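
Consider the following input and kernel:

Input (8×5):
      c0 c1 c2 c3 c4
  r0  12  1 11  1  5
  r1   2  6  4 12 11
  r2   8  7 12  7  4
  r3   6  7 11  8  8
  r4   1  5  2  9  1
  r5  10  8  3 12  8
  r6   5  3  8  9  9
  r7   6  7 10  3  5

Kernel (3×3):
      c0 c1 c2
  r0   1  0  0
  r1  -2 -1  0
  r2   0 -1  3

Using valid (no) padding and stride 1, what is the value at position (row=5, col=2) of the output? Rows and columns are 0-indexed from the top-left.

The receptive field on the input at this output position is [3 12 8 / 8 9 9 / 10 3 5]. Elementwise product with the kernel and sum: 3·1 + 8·-2 + 9·-1 + 3·-1 + 5·3.

-10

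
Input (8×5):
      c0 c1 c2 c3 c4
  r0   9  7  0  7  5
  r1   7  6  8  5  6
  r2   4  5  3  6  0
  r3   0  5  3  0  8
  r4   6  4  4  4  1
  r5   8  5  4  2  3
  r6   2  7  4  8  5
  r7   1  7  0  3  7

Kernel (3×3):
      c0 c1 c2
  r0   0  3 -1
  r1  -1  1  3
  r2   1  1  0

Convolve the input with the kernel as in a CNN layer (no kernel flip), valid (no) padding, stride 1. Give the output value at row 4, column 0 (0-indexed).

The receptive field on the input at this output position is [6 4 4 / 8 5 4 / 2 7 4]. Elementwise product with the kernel and sum: 4·3 + 4·-1 + 8·-1 + 5·1 + 4·3 + 2·1 + 7·1.

26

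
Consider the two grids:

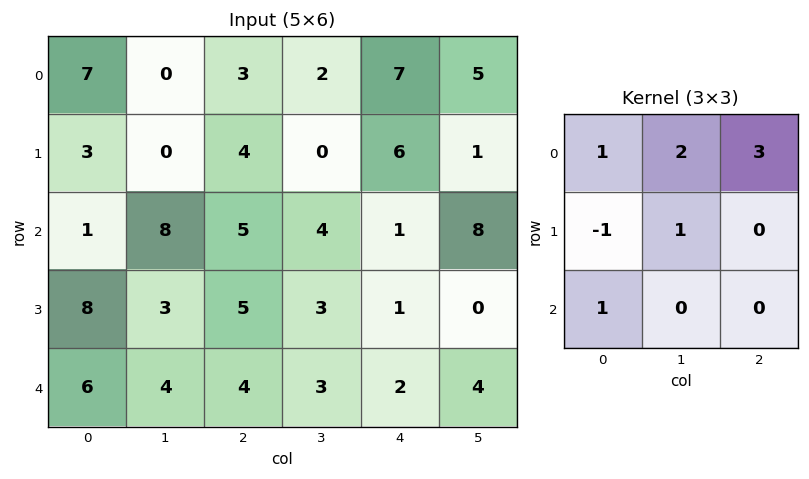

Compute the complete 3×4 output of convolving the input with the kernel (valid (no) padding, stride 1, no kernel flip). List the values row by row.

Output[0,0]: The receptive field on the input at this output position is [7 0 3 / 3 0 4 / 1 8 5]. Elementwise product with the kernel and sum: 7·1 + 0·2 + 3·3 + 3·-1 + 0·1 + 1·1.
Output[0,1]: The receptive field on the input at this output position is [0 3 2 / 0 4 0 / 8 5 4]. Elementwise product with the kernel and sum: 0·1 + 3·2 + 2·3 + 0·-1 + 4·1 + 8·1.

14 24 29 41
30 8 26 15
33 36 18 31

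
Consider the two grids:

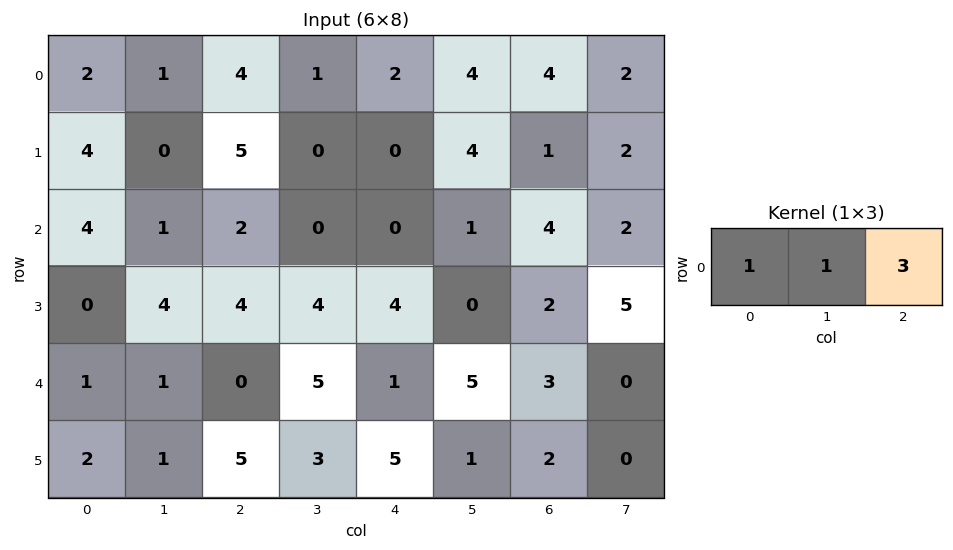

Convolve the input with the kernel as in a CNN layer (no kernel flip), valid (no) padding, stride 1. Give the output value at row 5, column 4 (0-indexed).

12

The receptive field on the input at this output position is [5 1 2]. Elementwise product with the kernel and sum: 5·1 + 1·1 + 2·3.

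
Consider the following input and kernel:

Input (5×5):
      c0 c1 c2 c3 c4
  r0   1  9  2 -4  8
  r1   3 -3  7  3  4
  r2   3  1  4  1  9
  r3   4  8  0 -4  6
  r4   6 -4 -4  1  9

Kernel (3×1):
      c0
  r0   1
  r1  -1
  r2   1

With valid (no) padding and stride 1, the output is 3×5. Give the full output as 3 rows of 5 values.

Output[0,0]: The receptive field on the input at this output position is [1 / 3 / 3]. Elementwise product with the kernel and sum: 1·1 + 3·-1 + 3·1.
Output[0,1]: The receptive field on the input at this output position is [9 / -3 / 1]. Elementwise product with the kernel and sum: 9·1 + -3·-1 + 1·1.

1 13 -1 -6 13
4 4 3 -2 1
5 -11 0 6 12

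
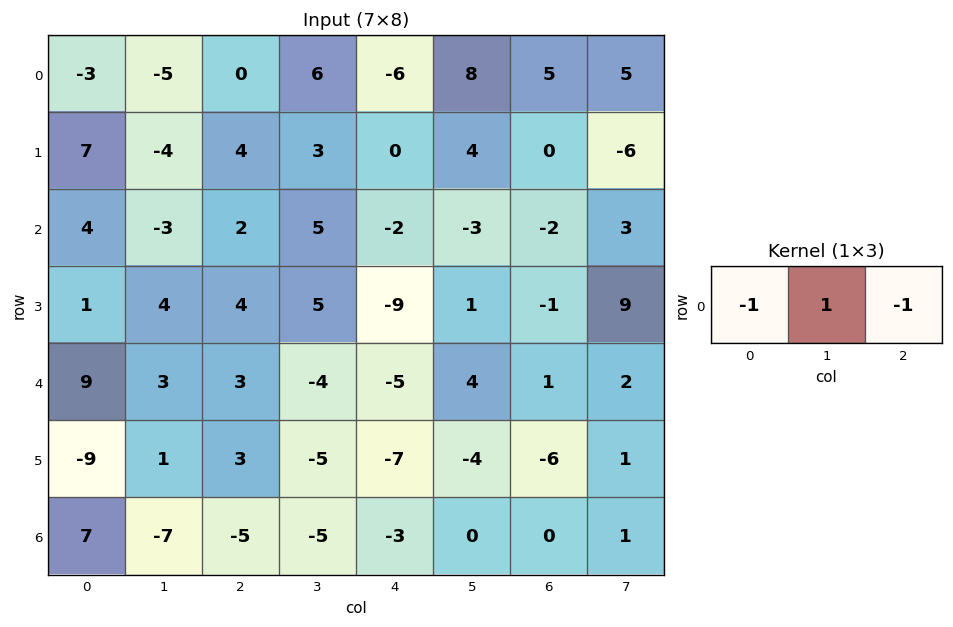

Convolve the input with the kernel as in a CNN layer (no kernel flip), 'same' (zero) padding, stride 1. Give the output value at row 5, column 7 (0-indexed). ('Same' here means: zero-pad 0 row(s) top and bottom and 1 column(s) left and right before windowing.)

7

The receptive field on the zero-padded input at this output position is [-6 1 0]. Elementwise product with the kernel and sum: -6·-1 + 1·1 + 0·-1.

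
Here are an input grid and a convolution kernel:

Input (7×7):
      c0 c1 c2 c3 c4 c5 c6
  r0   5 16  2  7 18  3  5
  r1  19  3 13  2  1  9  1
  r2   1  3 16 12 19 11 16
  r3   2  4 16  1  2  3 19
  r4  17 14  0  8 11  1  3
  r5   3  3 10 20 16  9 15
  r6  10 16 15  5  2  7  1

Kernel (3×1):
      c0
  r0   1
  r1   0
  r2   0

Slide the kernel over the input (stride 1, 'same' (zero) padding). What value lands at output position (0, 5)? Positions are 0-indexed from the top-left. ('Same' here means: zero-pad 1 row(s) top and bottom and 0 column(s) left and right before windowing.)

The receptive field on the zero-padded input at this output position is [0 / 3 / 9]. Elementwise product with the kernel and sum: 0·1.

0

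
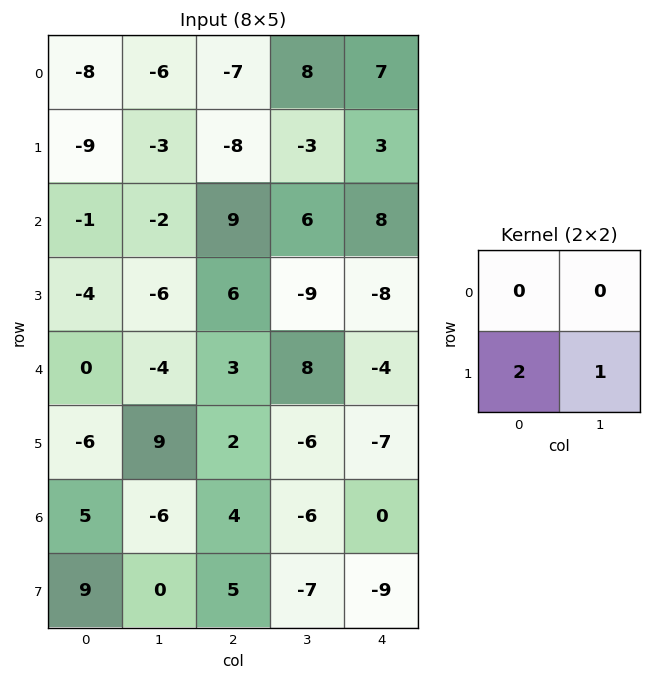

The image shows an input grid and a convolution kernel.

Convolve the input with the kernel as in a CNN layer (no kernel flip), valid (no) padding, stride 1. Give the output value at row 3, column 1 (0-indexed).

-5

The receptive field on the input at this output position is [-6 6 / -4 3]. Elementwise product with the kernel and sum: -4·2 + 3·1.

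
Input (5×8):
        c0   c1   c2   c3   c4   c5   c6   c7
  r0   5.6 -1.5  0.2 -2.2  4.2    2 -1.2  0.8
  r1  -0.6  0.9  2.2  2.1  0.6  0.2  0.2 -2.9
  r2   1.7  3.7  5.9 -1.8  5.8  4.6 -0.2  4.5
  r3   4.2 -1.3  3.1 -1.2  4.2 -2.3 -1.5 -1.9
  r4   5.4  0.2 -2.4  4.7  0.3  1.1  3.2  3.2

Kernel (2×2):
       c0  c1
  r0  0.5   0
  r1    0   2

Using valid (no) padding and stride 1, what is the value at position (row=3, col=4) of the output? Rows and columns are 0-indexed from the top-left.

The receptive field on the input at this output position is [4.2 -2.3 / 0.3 1.1]. Elementwise product with the kernel and sum: 4.2·0.5 + 1.1·2.

4.3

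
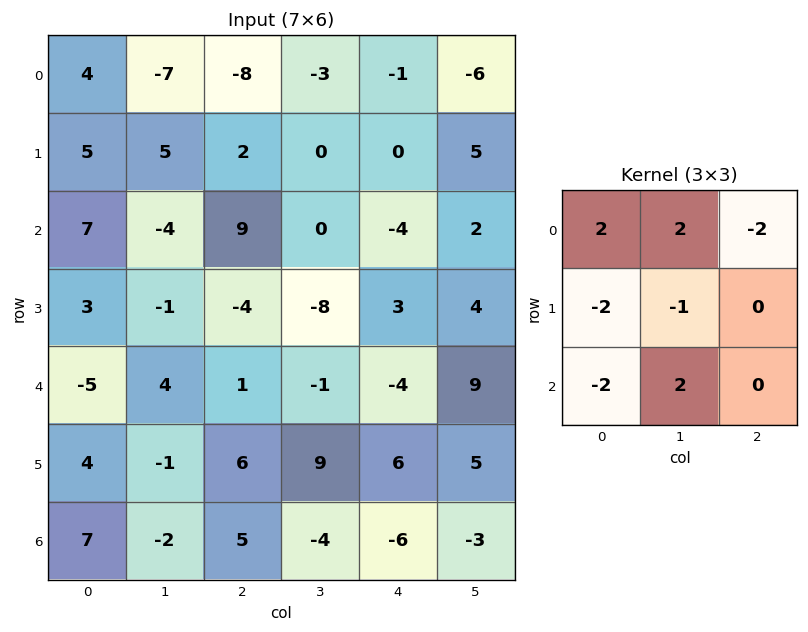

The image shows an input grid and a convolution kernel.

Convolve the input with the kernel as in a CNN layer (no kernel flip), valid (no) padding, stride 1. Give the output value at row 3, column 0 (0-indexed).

The receptive field on the input at this output position is [3 -1 -4 / -5 4 1 / 4 -1 6]. Elementwise product with the kernel and sum: 3·2 + -1·2 + -4·-2 + -5·-2 + 4·-1 + 4·-2 + -1·2.

8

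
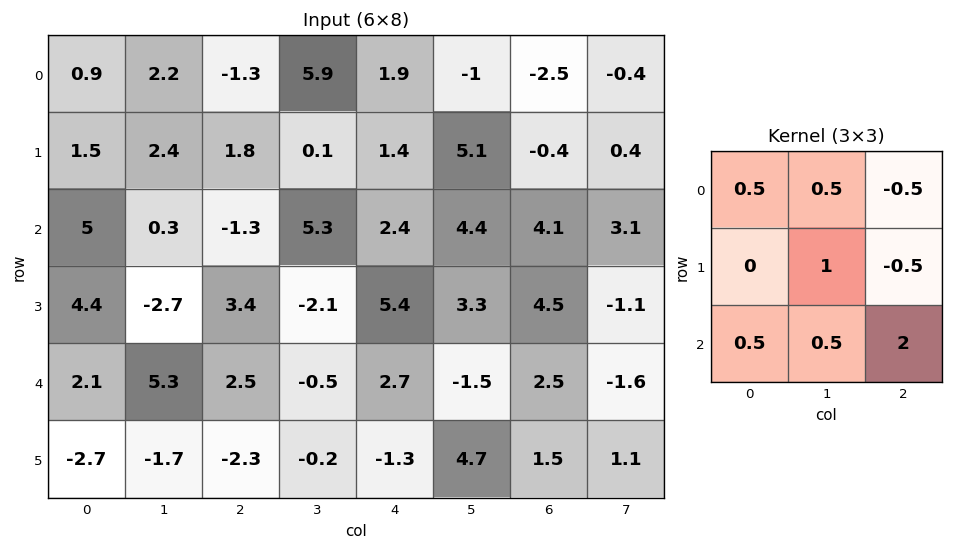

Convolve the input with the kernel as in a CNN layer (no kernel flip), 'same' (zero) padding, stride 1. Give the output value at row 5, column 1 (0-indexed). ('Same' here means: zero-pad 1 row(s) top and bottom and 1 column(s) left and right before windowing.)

1.9

The receptive field on the zero-padded input at this output position is [2.1 5.3 2.5 / -2.7 -1.7 -2.3 / 0 0 0]. Elementwise product with the kernel and sum: 2.1·0.5 + 5.3·0.5 + 2.5·-0.5 + -1.7·1 + -2.3·-0.5 + 0·0.5 + 0·0.5 + 0·2.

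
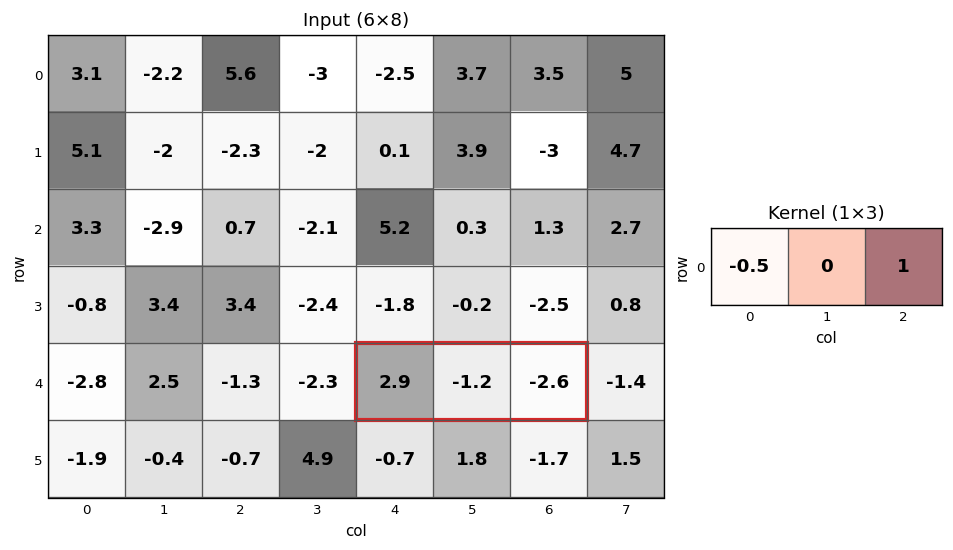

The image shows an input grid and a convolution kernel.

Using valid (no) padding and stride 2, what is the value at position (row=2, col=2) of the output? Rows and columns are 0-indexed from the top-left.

-4.05

The receptive field on the input at this output position is [2.9 -1.2 -2.6]. Elementwise product with the kernel and sum: 2.9·-0.5 + -2.6·1.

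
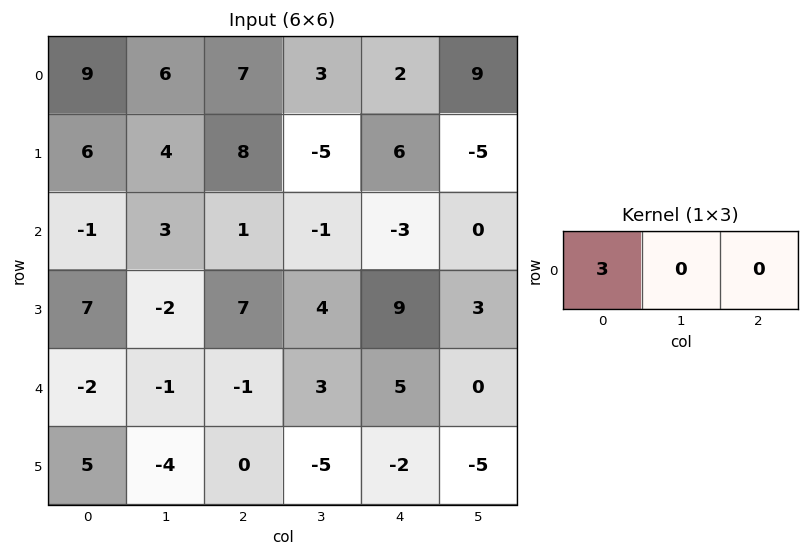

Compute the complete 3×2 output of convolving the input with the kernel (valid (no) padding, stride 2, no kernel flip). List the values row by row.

Output[0,0]: The receptive field on the input at this output position is [9 6 7]. Elementwise product with the kernel and sum: 9·3.

27 21
-3 3
-6 -3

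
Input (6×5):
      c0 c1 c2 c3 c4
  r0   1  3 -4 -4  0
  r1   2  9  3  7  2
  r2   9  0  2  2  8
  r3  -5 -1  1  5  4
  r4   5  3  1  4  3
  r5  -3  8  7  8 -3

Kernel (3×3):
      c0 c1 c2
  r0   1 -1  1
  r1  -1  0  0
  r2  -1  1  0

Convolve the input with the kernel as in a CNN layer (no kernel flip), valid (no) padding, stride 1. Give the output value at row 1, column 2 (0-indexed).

The receptive field on the input at this output position is [3 7 2 / 2 2 8 / 1 5 4]. Elementwise product with the kernel and sum: 3·1 + 7·-1 + 2·1 + 2·-1 + 1·-1 + 5·1.

0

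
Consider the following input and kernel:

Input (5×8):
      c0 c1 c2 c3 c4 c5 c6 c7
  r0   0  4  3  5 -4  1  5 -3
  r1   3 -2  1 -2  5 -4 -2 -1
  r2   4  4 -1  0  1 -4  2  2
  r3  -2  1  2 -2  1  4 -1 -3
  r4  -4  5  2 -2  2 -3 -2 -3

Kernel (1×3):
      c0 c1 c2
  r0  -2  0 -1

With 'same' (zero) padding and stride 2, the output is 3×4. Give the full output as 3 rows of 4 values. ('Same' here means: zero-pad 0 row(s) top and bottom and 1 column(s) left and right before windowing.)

-4 -13 -11 1
-4 -8 4 6
-5 -8 7 9

Output[0,0]: The receptive field on the zero-padded input at this output position is [0 0 4]. Elementwise product with the kernel and sum: 0·-2 + 4·-1.
Output[0,1]: The receptive field on the zero-padded input at this output position is [4 3 5]. Elementwise product with the kernel and sum: 4·-2 + 5·-1.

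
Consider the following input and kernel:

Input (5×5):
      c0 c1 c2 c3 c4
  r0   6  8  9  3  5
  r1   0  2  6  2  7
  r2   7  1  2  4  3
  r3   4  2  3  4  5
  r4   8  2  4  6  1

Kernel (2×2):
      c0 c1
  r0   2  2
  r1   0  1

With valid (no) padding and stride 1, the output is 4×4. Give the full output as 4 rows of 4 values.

Output[0,0]: The receptive field on the input at this output position is [6 8 / 0 2]. Elementwise product with the kernel and sum: 6·2 + 8·2 + 2·1.

30 40 26 23
5 18 20 21
18 9 16 19
14 14 20 19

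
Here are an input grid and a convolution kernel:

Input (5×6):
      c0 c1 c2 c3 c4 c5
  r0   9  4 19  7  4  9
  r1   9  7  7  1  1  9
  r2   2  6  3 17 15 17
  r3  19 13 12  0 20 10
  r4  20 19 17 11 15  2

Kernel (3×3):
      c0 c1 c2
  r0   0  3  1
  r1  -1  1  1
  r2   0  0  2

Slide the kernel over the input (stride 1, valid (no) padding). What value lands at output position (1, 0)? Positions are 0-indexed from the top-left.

The receptive field on the input at this output position is [9 7 7 / 2 6 3 / 19 13 12]. Elementwise product with the kernel and sum: 7·3 + 7·1 + 2·-1 + 6·1 + 3·1 + 12·2.

59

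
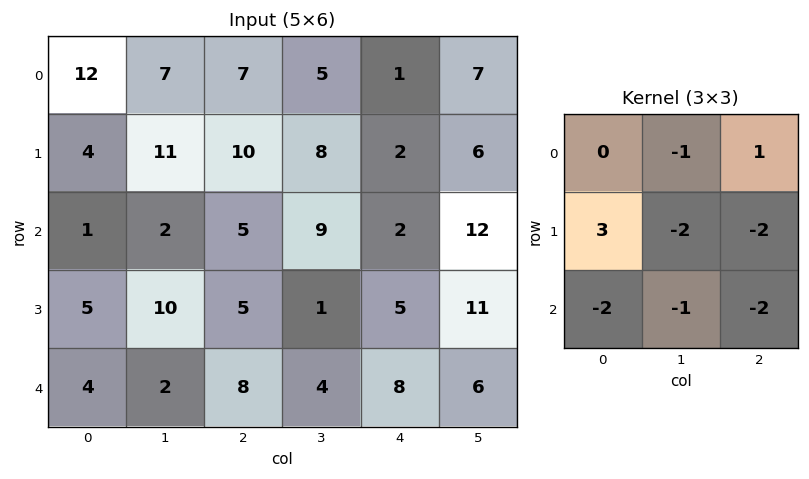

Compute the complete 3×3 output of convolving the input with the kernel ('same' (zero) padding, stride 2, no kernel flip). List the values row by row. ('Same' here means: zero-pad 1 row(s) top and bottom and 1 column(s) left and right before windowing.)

Output[0,0]: The receptive field on the zero-padded input at this output position is [0 0 0 / 0 12 7 / 0 4 11]. Elementwise product with the kernel and sum: 0·-1 + 0·1 + 0·3 + 12·-2 + 7·-2 + 0·-2 + 4·-1 + 11·-2.
Output[0,1]: The receptive field on the zero-padded input at this output position is [0 0 0 / 7 7 5 / 11 10 8]. Elementwise product with the kernel and sum: 0·-1 + 0·1 + 7·3 + 7·-2 + 5·-2 + 11·-2 + 10·-1 + 8·-2.

-64 -51 -31
-24 -51 -26
-7 -22 -10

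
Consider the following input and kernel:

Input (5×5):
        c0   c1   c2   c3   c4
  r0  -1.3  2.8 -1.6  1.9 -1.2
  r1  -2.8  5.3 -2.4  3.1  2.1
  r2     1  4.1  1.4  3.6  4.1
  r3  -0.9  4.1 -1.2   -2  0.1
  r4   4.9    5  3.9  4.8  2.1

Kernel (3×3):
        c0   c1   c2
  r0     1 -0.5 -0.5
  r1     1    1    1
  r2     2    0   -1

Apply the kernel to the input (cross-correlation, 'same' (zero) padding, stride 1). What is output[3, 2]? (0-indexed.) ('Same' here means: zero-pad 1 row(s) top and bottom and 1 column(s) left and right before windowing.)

The receptive field on the zero-padded input at this output position is [4.1 1.4 3.6 / 4.1 -1.2 -2 / 5 3.9 4.8]. Elementwise product with the kernel and sum: 4.1·1 + 1.4·-0.5 + 3.6·-0.5 + 4.1·1 + -1.2·1 + -2·1 + 5·2 + 4.8·-1.

7.7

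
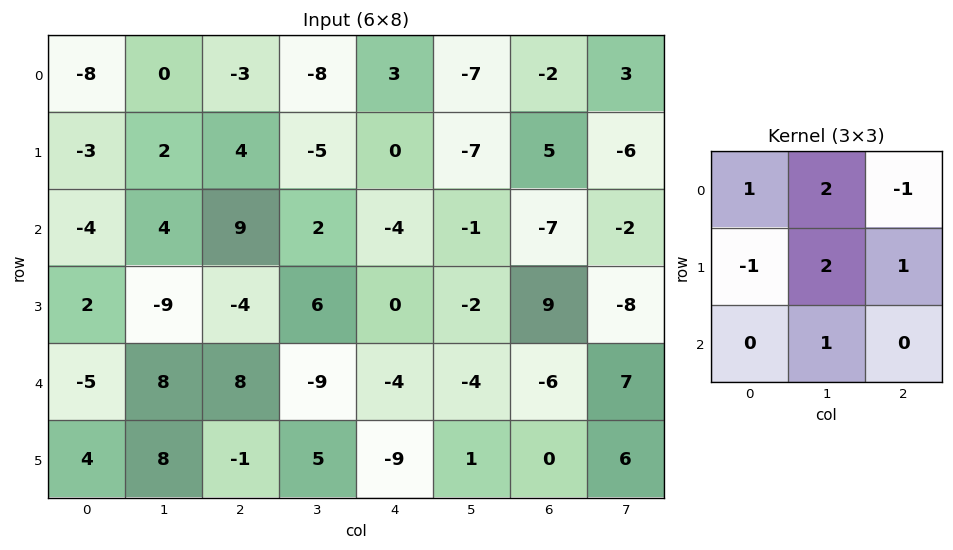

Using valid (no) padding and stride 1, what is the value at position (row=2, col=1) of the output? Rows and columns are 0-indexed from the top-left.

35

The receptive field on the input at this output position is [4 9 2 / -9 -4 6 / 8 8 -9]. Elementwise product with the kernel and sum: 4·1 + 9·2 + 2·-1 + -9·-1 + -4·2 + 6·1 + 8·1.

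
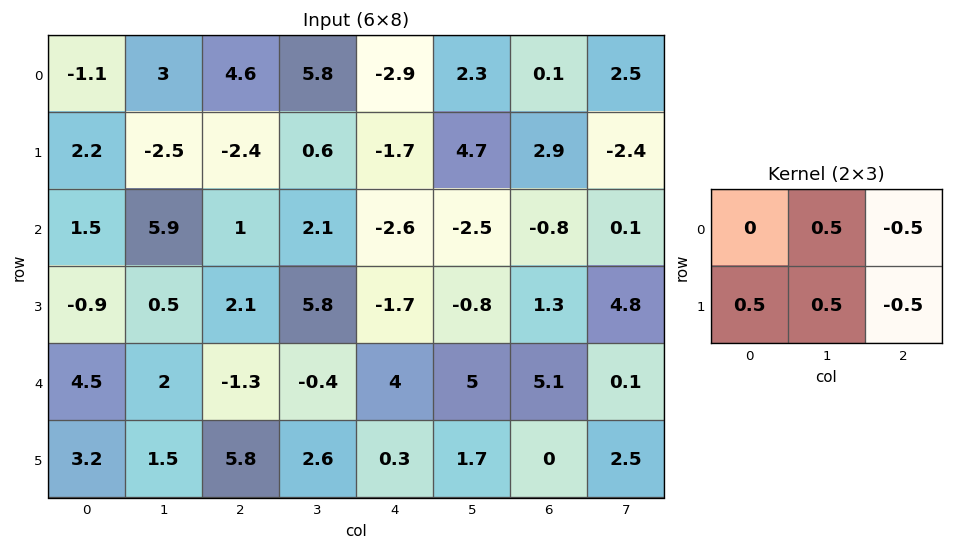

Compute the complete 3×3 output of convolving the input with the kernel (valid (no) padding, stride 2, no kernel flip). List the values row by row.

0.25 4.3 1.15
1.2 7.15 -2.75
1.1 1.85 0.95

Output[0,0]: The receptive field on the input at this output position is [-1.1 3 4.6 / 2.2 -2.5 -2.4]. Elementwise product with the kernel and sum: 3·0.5 + 4.6·-0.5 + 2.2·0.5 + -2.5·0.5 + -2.4·-0.5.
Output[0,1]: The receptive field on the input at this output position is [4.6 5.8 -2.9 / -2.4 0.6 -1.7]. Elementwise product with the kernel and sum: 5.8·0.5 + -2.9·-0.5 + -2.4·0.5 + 0.6·0.5 + -1.7·-0.5.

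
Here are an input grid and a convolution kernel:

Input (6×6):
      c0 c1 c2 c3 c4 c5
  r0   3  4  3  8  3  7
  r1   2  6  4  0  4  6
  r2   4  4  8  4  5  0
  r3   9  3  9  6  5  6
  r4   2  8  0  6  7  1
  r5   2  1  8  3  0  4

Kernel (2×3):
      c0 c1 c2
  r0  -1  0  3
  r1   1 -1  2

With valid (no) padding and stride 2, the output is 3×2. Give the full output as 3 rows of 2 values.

Output[0,0]: The receptive field on the input at this output position is [3 4 3 / 2 6 4]. Elementwise product with the kernel and sum: 3·-1 + 3·3 + 2·1 + 6·-1 + 4·2.

10 18
44 20
15 26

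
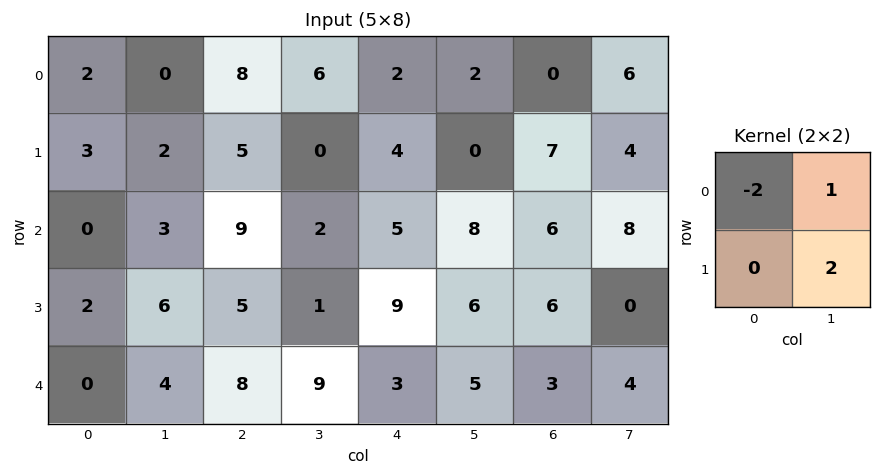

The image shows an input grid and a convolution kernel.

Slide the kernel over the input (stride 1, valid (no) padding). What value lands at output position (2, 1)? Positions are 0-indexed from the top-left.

The receptive field on the input at this output position is [3 9 / 6 5]. Elementwise product with the kernel and sum: 3·-2 + 9·1 + 5·2.

13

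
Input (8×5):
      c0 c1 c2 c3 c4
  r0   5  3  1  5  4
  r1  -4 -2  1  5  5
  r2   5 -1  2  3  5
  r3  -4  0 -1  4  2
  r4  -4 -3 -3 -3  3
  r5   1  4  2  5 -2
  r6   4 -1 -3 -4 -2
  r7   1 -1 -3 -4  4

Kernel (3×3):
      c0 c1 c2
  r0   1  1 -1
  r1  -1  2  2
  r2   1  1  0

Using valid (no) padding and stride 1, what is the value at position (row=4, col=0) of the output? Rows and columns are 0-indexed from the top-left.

The receptive field on the input at this output position is [-4 -3 -3 / 1 4 2 / 4 -1 -3]. Elementwise product with the kernel and sum: -4·1 + -3·1 + -3·-1 + 1·-1 + 4·2 + 2·2 + 4·1 + -1·1.

10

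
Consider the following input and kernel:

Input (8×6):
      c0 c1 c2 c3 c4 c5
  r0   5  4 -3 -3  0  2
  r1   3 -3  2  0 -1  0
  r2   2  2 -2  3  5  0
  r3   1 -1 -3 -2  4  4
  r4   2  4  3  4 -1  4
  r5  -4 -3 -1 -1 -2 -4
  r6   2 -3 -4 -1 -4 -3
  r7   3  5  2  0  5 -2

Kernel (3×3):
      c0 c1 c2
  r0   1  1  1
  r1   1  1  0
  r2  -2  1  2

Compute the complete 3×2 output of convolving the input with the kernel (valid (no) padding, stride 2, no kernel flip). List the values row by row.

Output[0,0]: The receptive field on the input at this output position is [5 4 -3 / 3 -3 2 / 2 2 -2]. Elementwise product with the kernel and sum: 5·1 + 4·1 + -3·1 + 3·1 + -3·1 + 2·-2 + 2·1 + -2·2.

0 13
8 -3
-13 3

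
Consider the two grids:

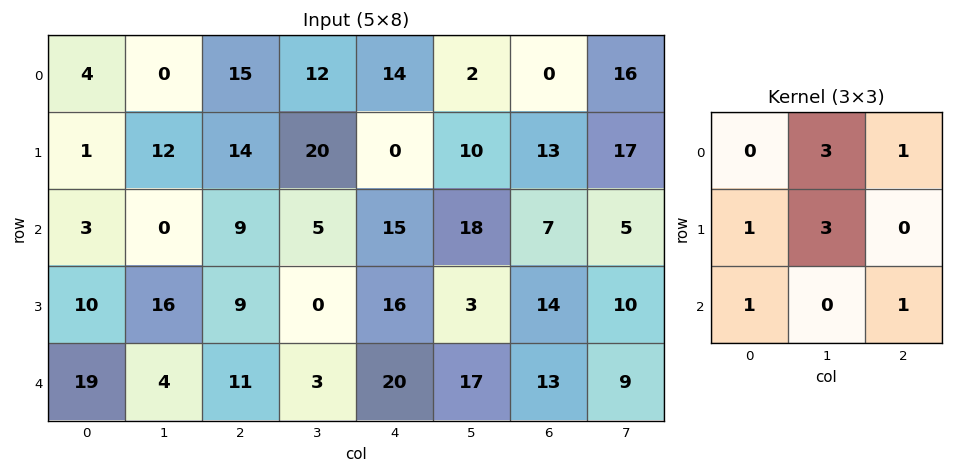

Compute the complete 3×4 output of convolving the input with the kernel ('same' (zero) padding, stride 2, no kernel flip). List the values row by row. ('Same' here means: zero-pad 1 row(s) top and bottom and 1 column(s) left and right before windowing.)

24 77 84 29
40 105 63 108
103 64 114 108

Output[0,0]: The receptive field on the zero-padded input at this output position is [0 0 0 / 0 4 0 / 0 1 12]. Elementwise product with the kernel and sum: 0·3 + 0·1 + 0·1 + 4·3 + 0·1 + 12·1.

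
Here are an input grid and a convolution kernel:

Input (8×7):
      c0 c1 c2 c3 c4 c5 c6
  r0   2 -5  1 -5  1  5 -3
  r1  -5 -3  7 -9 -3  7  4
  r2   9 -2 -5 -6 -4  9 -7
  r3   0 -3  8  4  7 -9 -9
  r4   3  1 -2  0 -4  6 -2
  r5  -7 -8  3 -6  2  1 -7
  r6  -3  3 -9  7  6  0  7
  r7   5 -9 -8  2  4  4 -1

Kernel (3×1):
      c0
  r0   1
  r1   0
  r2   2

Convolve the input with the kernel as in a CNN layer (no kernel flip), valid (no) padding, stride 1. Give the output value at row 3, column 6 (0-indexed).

The receptive field on the input at this output position is [-9 / -2 / -7]. Elementwise product with the kernel and sum: -9·1 + -7·2.

-23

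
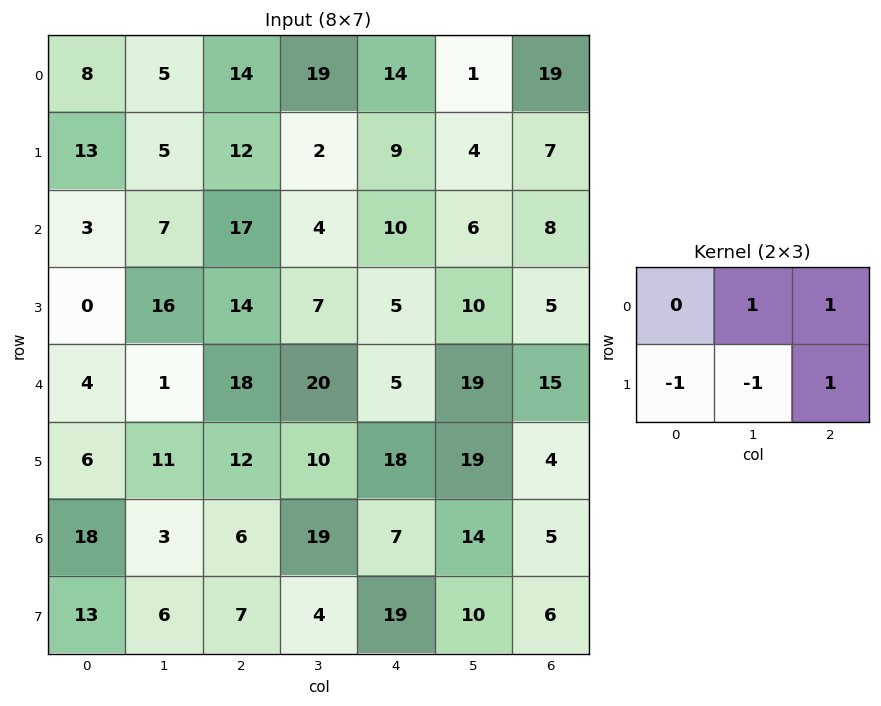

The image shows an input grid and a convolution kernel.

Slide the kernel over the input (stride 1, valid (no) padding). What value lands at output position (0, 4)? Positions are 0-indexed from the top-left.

The receptive field on the input at this output position is [14 1 19 / 9 4 7]. Elementwise product with the kernel and sum: 1·1 + 19·1 + 9·-1 + 4·-1 + 7·1.

14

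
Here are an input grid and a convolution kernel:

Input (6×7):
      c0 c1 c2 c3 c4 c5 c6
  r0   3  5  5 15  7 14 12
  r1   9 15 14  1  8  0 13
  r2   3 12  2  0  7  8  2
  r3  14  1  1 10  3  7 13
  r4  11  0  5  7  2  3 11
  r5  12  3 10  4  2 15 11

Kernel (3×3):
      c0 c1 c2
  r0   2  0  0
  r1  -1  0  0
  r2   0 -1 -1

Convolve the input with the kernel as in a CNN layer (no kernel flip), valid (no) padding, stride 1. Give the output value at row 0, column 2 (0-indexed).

-11

The receptive field on the input at this output position is [5 15 7 / 14 1 8 / 2 0 7]. Elementwise product with the kernel and sum: 5·2 + 14·-1 + 0·-1 + 7·-1.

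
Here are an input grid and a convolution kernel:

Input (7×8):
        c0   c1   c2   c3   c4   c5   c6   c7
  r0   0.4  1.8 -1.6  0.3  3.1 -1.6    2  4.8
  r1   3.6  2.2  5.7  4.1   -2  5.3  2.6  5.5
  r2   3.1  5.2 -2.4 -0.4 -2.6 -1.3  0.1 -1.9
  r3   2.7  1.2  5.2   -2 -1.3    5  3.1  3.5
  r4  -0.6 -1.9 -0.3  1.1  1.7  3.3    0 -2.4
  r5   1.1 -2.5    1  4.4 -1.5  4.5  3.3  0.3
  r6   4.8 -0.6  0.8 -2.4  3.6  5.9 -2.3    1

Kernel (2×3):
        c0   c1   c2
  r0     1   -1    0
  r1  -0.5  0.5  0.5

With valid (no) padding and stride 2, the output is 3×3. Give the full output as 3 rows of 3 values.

0.75 -3.7 9.65
-0.25 -6.25 3.4
-0 -0.45 3.05

Output[0,0]: The receptive field on the input at this output position is [0.4 1.8 -1.6 / 3.6 2.2 5.7]. Elementwise product with the kernel and sum: 0.4·1 + 1.8·-1 + 3.6·-0.5 + 2.2·0.5 + 5.7·0.5.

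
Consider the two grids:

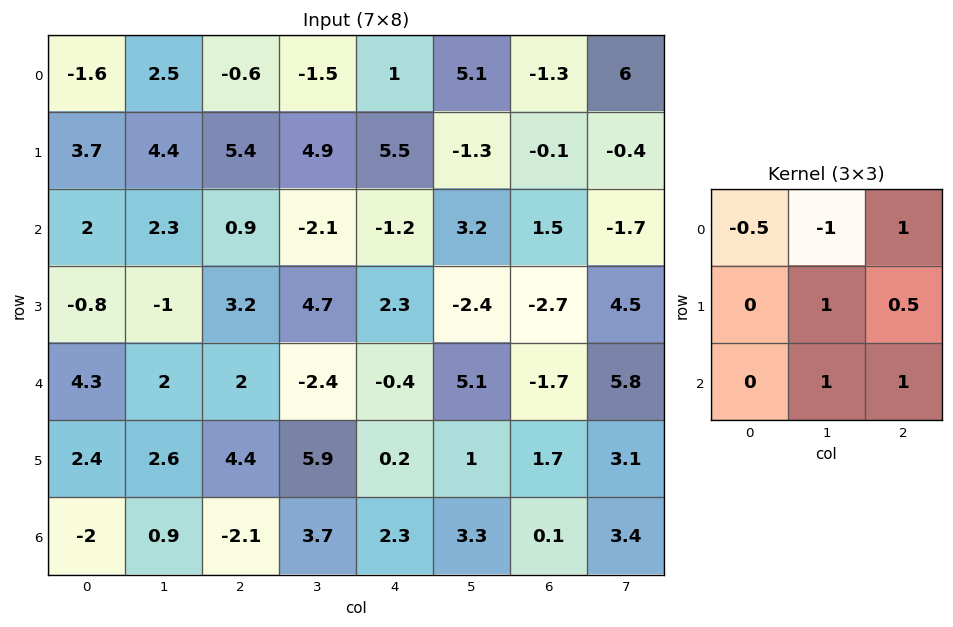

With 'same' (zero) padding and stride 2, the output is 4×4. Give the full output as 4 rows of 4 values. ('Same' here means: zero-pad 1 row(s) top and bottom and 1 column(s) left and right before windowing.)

7.75 8.95 7.75 1.2
2.05 5.05 -8.95 2.8
10.1 13.1 -3.7 14.4
-1.35 -0.05 1.8 2.7

Output[0,0]: The receptive field on the zero-padded input at this output position is [0 0 0 / 0 -1.6 2.5 / 0 3.7 4.4]. Elementwise product with the kernel and sum: 0·-0.5 + 0·-1 + 0·1 + -1.6·1 + 2.5·0.5 + 3.7·1 + 4.4·1.
Output[0,1]: The receptive field on the zero-padded input at this output position is [0 0 0 / 2.5 -0.6 -1.5 / 4.4 5.4 4.9]. Elementwise product with the kernel and sum: 0·-0.5 + 0·-1 + 0·1 + -0.6·1 + -1.5·0.5 + 5.4·1 + 4.9·1.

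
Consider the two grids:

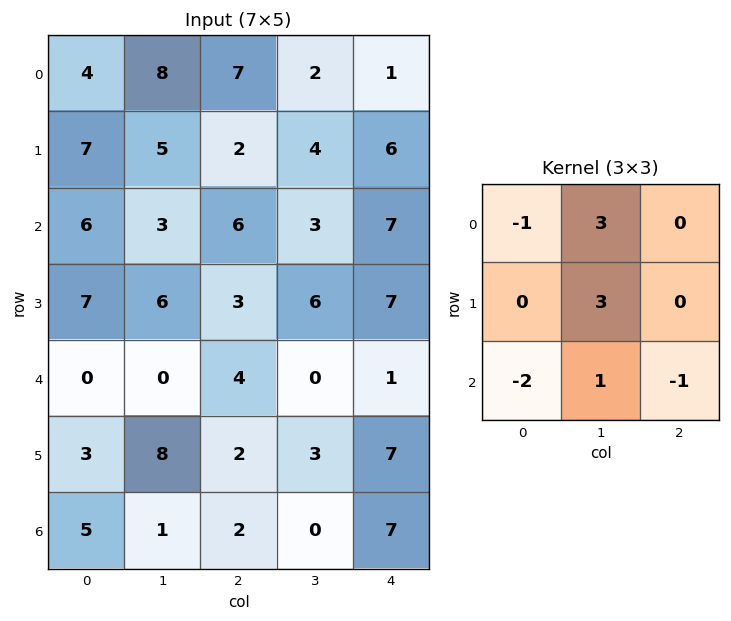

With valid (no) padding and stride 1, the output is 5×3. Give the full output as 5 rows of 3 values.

Output[0,0]: The receptive field on the input at this output position is [4 8 7 / 7 5 2 / 6 3 6]. Elementwise product with the kernel and sum: 4·-1 + 8·3 + 5·3 + 6·-2 + 3·1 + 6·-1.

20 16 -5
6 4 12
17 28 12
11 -2 7
13 18 -6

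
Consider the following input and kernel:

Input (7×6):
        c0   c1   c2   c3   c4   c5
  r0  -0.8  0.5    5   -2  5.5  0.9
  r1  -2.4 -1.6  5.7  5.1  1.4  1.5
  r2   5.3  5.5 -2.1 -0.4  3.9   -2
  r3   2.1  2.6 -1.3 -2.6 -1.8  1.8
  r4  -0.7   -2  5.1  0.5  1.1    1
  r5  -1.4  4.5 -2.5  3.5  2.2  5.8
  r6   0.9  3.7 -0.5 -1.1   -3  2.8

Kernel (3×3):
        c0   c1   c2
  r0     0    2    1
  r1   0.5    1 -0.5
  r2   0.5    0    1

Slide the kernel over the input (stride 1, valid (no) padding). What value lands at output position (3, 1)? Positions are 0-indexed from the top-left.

The receptive field on the input at this output position is [2.6 -1.3 -2.6 / -2 5.1 0.5 / 4.5 -2.5 3.5]. Elementwise product with the kernel and sum: -1.3·2 + -2.6·1 + -2·0.5 + 5.1·1 + 0.5·-0.5 + 4.5·0.5 + 3.5·1.

4.4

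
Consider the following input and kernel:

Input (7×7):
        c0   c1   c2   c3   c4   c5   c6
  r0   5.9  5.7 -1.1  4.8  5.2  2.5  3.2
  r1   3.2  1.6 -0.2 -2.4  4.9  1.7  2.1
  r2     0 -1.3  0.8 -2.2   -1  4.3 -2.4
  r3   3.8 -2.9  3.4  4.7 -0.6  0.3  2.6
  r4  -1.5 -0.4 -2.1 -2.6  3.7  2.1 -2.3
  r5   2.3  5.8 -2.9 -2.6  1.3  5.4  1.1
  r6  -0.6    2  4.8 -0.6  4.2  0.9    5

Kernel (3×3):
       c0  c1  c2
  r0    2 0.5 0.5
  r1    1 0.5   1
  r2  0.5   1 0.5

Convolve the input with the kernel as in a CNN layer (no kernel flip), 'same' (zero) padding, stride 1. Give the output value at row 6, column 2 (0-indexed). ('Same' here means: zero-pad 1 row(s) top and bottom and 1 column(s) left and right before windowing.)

The receptive field on the zero-padded input at this output position is [5.8 -2.9 -2.6 / 2 4.8 -0.6 / 0 0 0]. Elementwise product with the kernel and sum: 5.8·2 + -2.9·0.5 + -2.6·0.5 + 2·1 + 4.8·0.5 + -0.6·1 + 0·0.5 + 0·1 + 0·0.5.

12.65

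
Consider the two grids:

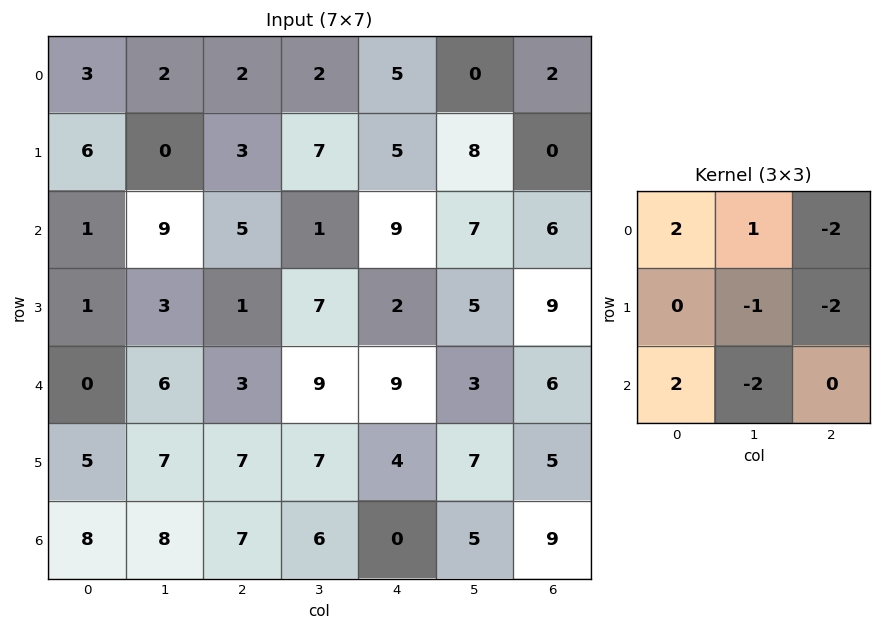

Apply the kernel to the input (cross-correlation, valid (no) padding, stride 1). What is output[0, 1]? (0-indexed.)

The receptive field on the input at this output position is [2 2 2 / 0 3 7 / 9 5 1]. Elementwise product with the kernel and sum: 2·2 + 2·1 + 2·-2 + 3·-1 + 7·-2 + 9·2 + 5·-2.

-7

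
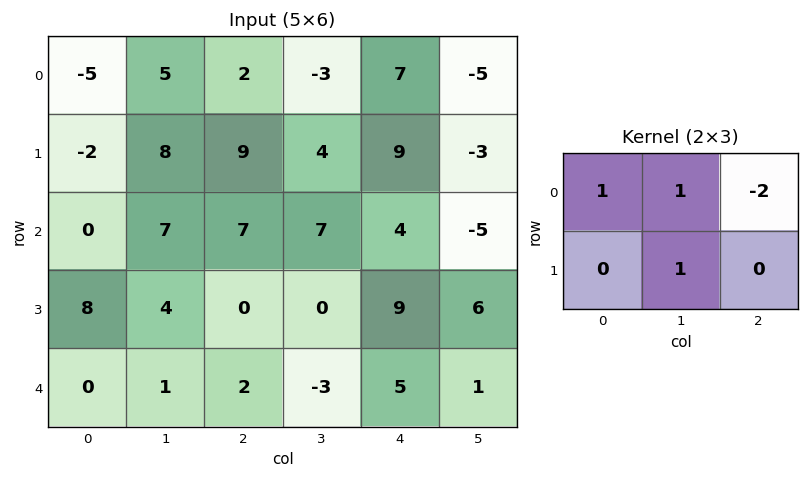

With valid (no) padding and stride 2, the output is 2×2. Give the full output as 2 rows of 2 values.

4 -11
-3 6

Output[0,0]: The receptive field on the input at this output position is [-5 5 2 / -2 8 9]. Elementwise product with the kernel and sum: -5·1 + 5·1 + 2·-2 + 8·1.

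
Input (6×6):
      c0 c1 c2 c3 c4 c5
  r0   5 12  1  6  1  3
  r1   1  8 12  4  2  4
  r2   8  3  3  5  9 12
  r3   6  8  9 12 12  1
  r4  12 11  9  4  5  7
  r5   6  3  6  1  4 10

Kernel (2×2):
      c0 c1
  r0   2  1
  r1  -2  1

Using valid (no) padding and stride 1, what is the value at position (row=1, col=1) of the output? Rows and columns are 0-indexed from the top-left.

25

The receptive field on the input at this output position is [8 12 / 3 3]. Elementwise product with the kernel and sum: 8·2 + 12·1 + 3·-2 + 3·1.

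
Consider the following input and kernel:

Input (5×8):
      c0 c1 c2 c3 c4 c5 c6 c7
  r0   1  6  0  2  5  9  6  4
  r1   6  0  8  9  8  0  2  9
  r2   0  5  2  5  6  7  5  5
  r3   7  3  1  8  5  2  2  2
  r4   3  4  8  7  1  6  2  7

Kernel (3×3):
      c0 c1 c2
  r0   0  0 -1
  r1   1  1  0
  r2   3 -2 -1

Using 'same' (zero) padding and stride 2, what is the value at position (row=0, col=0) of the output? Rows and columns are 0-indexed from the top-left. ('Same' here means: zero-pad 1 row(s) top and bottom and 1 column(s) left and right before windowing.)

-11

The receptive field on the zero-padded input at this output position is [0 0 0 / 0 1 6 / 0 6 0]. Elementwise product with the kernel and sum: 0·-1 + 0·1 + 1·1 + 0·3 + 6·-2 + 0·-1.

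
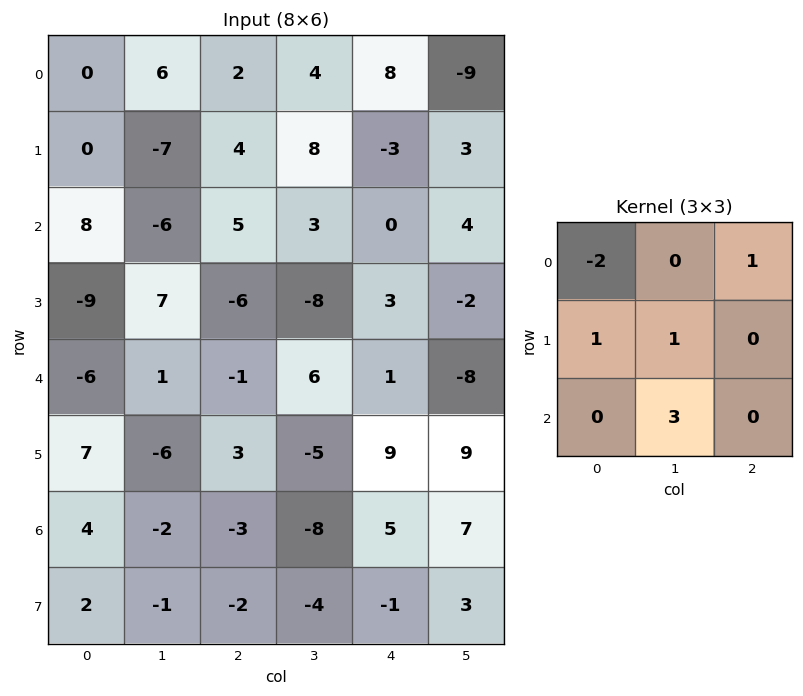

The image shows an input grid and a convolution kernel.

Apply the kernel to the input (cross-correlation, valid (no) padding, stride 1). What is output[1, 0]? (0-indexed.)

The receptive field on the input at this output position is [0 -7 4 / 8 -6 5 / -9 7 -6]. Elementwise product with the kernel and sum: 0·-2 + 4·1 + 8·1 + -6·1 + 7·3.

27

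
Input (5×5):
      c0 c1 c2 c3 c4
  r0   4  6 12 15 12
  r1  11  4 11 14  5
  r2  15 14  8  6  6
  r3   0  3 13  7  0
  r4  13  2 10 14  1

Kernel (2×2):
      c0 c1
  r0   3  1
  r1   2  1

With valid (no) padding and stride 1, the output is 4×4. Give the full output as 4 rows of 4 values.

Output[0,0]: The receptive field on the input at this output position is [4 6 / 11 4]. Elementwise product with the kernel and sum: 4·3 + 6·1 + 11·2 + 4·1.
Output[0,1]: The receptive field on the input at this output position is [6 12 / 4 11]. Elementwise product with the kernel and sum: 6·3 + 12·1 + 4·2 + 11·1.

44 49 87 90
81 59 69 65
62 69 63 38
31 36 80 50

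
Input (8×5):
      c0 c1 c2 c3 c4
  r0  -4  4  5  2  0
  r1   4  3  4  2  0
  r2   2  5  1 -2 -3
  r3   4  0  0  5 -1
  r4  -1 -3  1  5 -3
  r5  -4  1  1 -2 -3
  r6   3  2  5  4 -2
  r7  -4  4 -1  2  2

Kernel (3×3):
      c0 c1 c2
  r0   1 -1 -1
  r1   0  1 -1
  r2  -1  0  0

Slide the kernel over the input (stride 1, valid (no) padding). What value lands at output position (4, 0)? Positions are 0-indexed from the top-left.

The receptive field on the input at this output position is [-1 -3 1 / -4 1 1 / 3 2 5]. Elementwise product with the kernel and sum: -1·1 + -3·-1 + 1·-1 + 1·1 + 1·-1 + 3·-1.

-2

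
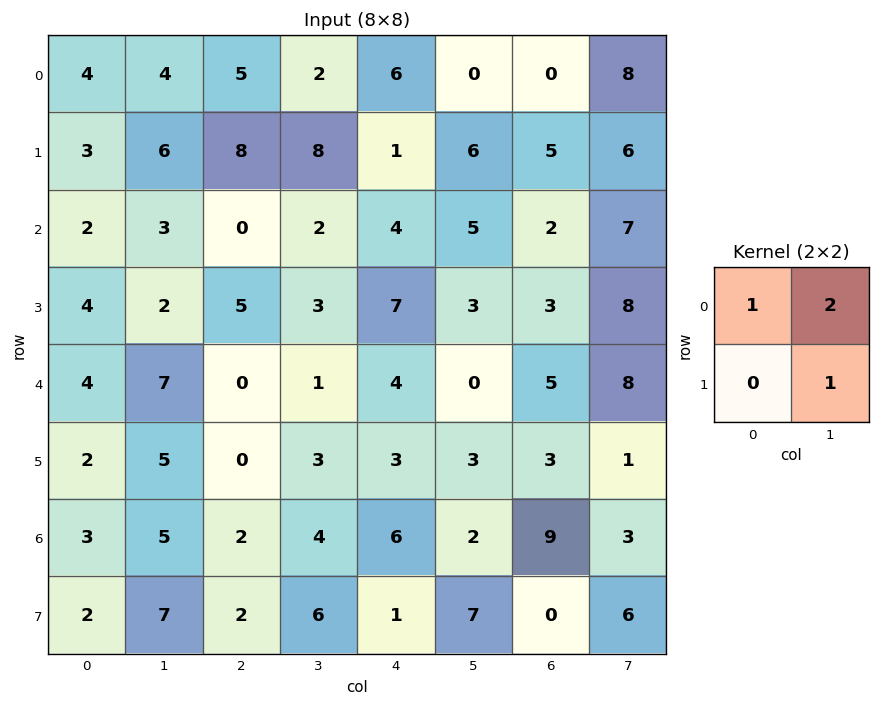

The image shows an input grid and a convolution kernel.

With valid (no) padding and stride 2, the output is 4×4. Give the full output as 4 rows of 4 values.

18 17 12 22
10 7 17 24
23 5 7 22
20 16 17 21

Output[0,0]: The receptive field on the input at this output position is [4 4 / 3 6]. Elementwise product with the kernel and sum: 4·1 + 4·2 + 6·1.
Output[0,1]: The receptive field on the input at this output position is [5 2 / 8 8]. Elementwise product with the kernel and sum: 5·1 + 2·2 + 8·1.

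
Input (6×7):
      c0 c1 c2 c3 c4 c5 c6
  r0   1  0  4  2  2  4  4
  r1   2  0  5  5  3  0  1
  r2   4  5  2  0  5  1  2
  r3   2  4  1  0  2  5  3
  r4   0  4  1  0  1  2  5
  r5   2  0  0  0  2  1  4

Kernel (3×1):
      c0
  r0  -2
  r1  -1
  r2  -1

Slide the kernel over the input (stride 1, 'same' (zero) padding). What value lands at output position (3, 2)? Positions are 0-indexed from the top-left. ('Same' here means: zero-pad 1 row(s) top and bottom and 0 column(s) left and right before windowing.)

The receptive field on the zero-padded input at this output position is [2 / 1 / 1]. Elementwise product with the kernel and sum: 2·-2 + 1·-1 + 1·-1.

-6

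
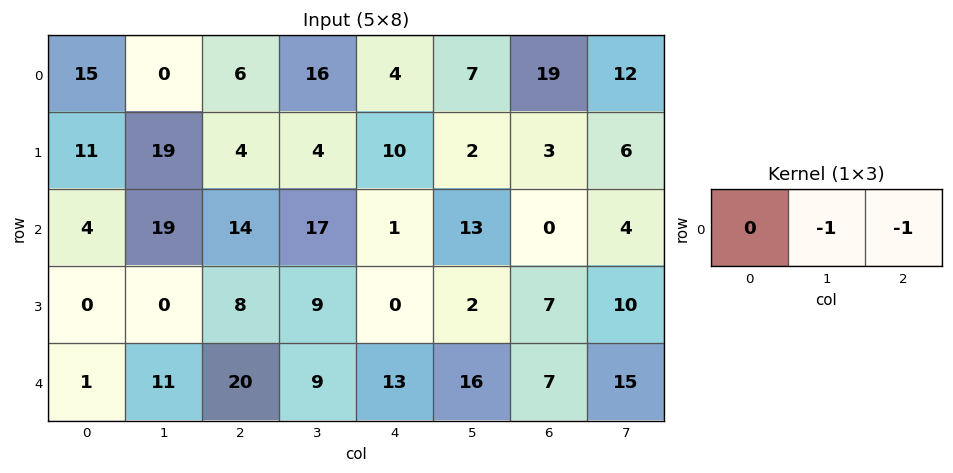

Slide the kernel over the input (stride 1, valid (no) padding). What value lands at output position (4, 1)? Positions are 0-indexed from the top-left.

-29

The receptive field on the input at this output position is [11 20 9]. Elementwise product with the kernel and sum: 20·-1 + 9·-1.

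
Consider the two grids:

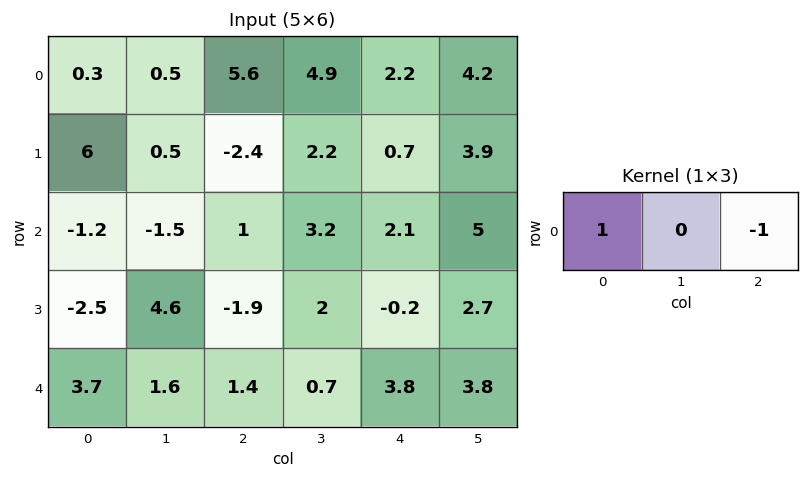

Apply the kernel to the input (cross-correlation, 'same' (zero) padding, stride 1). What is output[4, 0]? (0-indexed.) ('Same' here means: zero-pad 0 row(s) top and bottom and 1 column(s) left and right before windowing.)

The receptive field on the zero-padded input at this output position is [0 3.7 1.6]. Elementwise product with the kernel and sum: 0·1 + 1.6·-1.

-1.6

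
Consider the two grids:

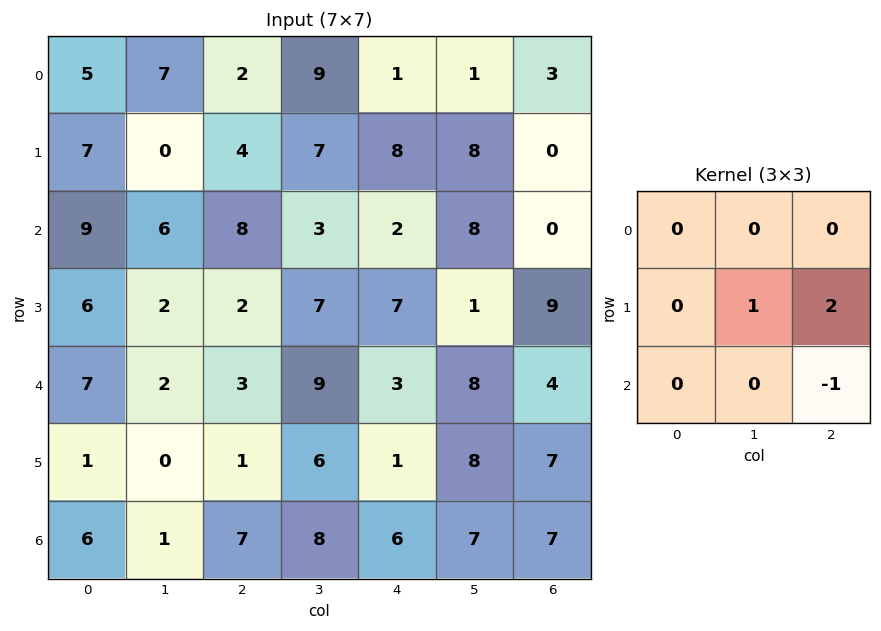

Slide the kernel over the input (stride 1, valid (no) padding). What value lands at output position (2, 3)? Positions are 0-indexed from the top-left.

1

The receptive field on the input at this output position is [3 2 8 / 7 7 1 / 9 3 8]. Elementwise product with the kernel and sum: 7·1 + 1·2 + 8·-1.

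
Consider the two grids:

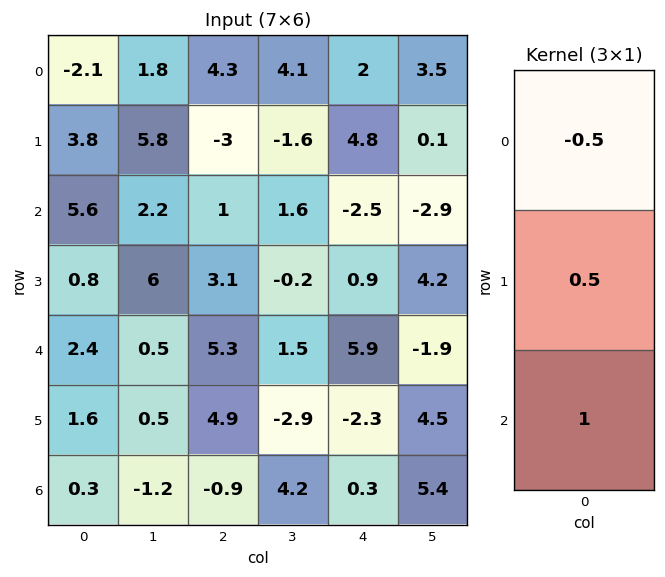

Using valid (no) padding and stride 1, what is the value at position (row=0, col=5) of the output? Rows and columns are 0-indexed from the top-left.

-4.6

The receptive field on the input at this output position is [3.5 / 0.1 / -2.9]. Elementwise product with the kernel and sum: 3.5·-0.5 + 0.1·0.5 + -2.9·1.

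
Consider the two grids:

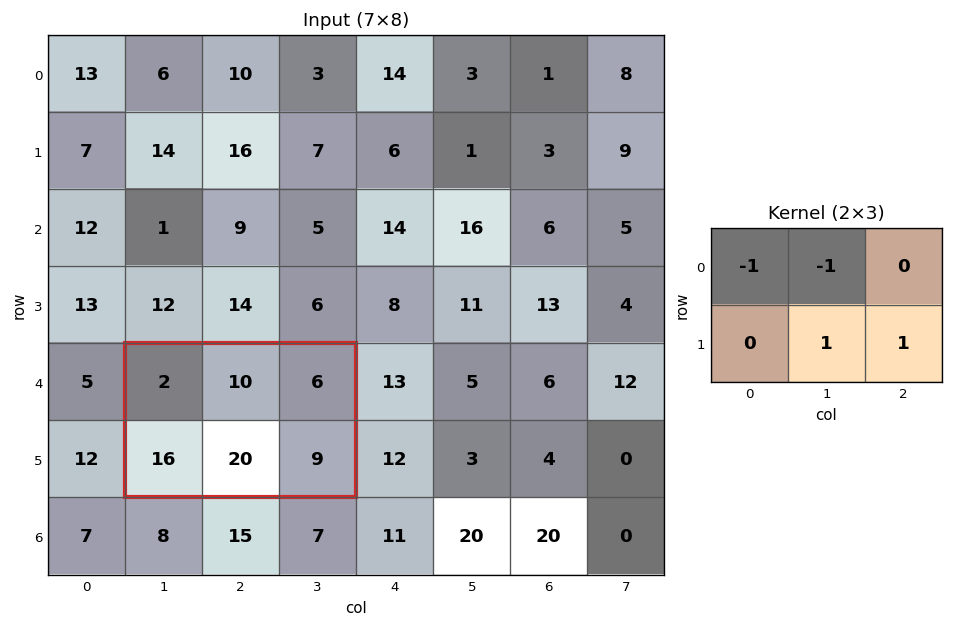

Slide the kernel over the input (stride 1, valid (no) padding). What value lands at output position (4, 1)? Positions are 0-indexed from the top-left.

17

The receptive field on the input at this output position is [2 10 6 / 16 20 9]. Elementwise product with the kernel and sum: 2·-1 + 10·-1 + 20·1 + 9·1.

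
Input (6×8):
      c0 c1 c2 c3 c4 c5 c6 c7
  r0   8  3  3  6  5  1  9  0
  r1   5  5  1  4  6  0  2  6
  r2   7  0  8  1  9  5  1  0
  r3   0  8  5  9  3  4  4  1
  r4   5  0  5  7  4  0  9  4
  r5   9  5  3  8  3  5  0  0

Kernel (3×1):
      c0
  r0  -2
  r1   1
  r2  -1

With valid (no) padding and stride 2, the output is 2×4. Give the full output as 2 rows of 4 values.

Output[0,0]: The receptive field on the input at this output position is [8 / 5 / 7]. Elementwise product with the kernel and sum: 8·-2 + 5·1 + 7·-1.

-18 -13 -13 -17
-19 -16 -19 -7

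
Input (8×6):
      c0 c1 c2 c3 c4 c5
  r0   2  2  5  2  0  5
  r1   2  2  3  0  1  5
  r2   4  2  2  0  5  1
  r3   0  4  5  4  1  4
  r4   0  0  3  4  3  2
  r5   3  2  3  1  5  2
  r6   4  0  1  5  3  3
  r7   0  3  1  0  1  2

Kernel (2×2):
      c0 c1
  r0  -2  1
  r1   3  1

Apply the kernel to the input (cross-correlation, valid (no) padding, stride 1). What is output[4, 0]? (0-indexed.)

11

The receptive field on the input at this output position is [0 0 / 3 2]. Elementwise product with the kernel and sum: 0·-2 + 0·1 + 3·3 + 2·1.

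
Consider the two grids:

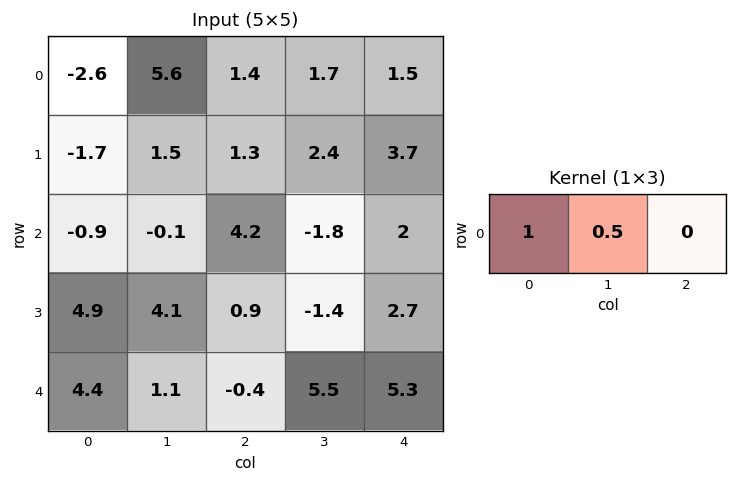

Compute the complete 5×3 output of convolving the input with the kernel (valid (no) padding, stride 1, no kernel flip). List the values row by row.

0.2 6.3 2.25
-0.95 2.15 2.5
-0.95 2 3.3
6.95 4.55 0.2
4.95 0.9 2.35

Output[0,0]: The receptive field on the input at this output position is [-2.6 5.6 1.4]. Elementwise product with the kernel and sum: -2.6·1 + 5.6·0.5.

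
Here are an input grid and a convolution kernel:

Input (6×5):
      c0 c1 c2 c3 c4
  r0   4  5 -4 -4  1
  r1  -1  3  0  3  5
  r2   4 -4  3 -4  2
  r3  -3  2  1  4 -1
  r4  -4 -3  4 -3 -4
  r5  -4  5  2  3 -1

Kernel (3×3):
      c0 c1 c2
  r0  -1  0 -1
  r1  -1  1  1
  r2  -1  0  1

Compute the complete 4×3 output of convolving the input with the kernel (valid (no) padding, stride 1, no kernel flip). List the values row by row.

Output[0,0]: The receptive field on the input at this output position is [4 5 -4 / -1 3 0 / 4 -4 3]. Elementwise product with the kernel and sum: 4·-1 + -4·-1 + -1·-1 + 3·1 + 0·1 + 4·-1 + 3·1.

3 -1 10
0 -1 -12
7 11 -11
13 -4 -14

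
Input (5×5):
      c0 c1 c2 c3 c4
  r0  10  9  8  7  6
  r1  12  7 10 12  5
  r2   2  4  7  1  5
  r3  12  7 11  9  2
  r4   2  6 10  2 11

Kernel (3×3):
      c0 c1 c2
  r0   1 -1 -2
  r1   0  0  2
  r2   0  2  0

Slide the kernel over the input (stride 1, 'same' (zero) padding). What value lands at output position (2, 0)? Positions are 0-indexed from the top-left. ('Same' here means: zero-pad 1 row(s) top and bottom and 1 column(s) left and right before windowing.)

6

The receptive field on the zero-padded input at this output position is [0 12 7 / 0 2 4 / 0 12 7]. Elementwise product with the kernel and sum: 0·1 + 12·-1 + 7·-2 + 4·2 + 12·2.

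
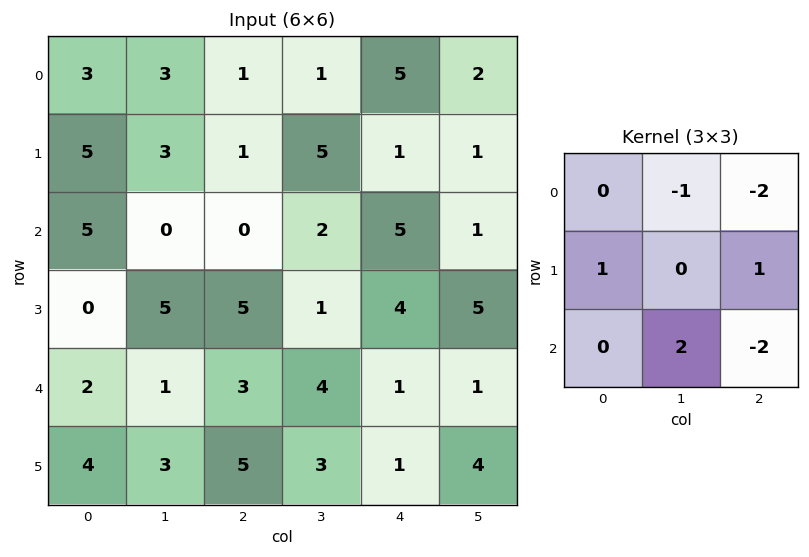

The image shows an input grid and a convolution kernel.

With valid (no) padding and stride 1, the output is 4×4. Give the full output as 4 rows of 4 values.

Output[0,0]: The receptive field on the input at this output position is [3 3 1 / 5 3 1 / 5 0 0]. Elementwise product with the kernel and sum: 3·-1 + 1·-2 + 5·1 + 1·1 + 0·2 + 0·-2.
Output[0,1]: The receptive field on the input at this output position is [3 1 1 / 3 1 5 / 0 0 2]. Elementwise product with the kernel and sum: 1·-1 + 1·-2 + 3·1 + 5·1 + 0·2 + 2·-2.

1 1 -15 5
0 -1 -8 -2
1 0 3 -1
-14 2 -1 -15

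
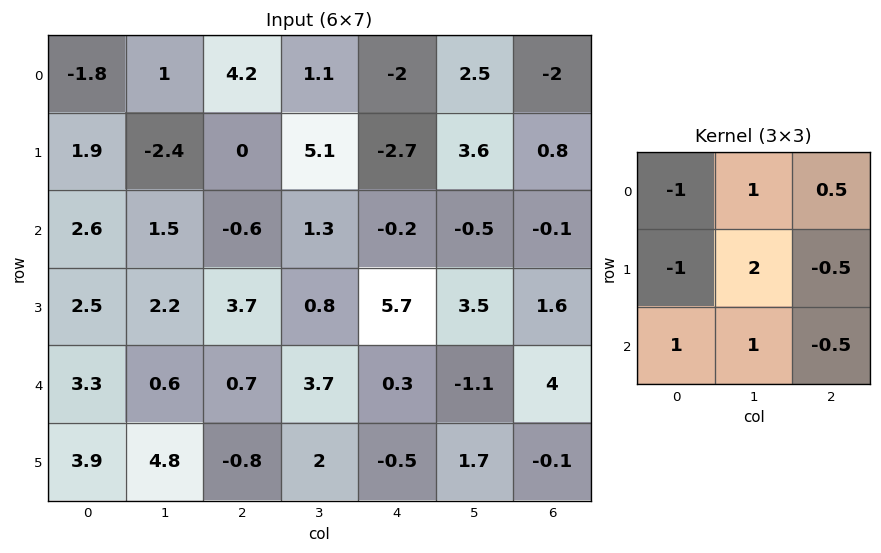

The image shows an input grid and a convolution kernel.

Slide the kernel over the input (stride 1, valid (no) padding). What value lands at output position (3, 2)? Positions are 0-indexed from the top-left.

The receptive field on the input at this output position is [3.7 0.8 5.7 / 0.7 3.7 0.3 / -0.8 2 -0.5]. Elementwise product with the kernel and sum: 3.7·-1 + 0.8·1 + 5.7·0.5 + 0.7·-1 + 3.7·2 + 0.3·-0.5 + -0.8·1 + 2·1 + -0.5·-0.5.

7.95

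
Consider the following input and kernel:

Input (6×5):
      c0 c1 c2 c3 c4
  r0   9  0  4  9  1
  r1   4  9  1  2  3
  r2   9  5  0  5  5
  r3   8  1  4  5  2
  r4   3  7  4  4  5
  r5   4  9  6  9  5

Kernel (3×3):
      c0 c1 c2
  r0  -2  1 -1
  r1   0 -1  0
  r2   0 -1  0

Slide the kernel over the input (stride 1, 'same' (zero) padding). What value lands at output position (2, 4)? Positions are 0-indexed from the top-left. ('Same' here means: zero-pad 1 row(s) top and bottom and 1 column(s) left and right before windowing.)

-8

The receptive field on the zero-padded input at this output position is [2 3 0 / 5 5 0 / 5 2 0]. Elementwise product with the kernel and sum: 2·-2 + 3·1 + 0·-1 + 5·-1 + 2·-1.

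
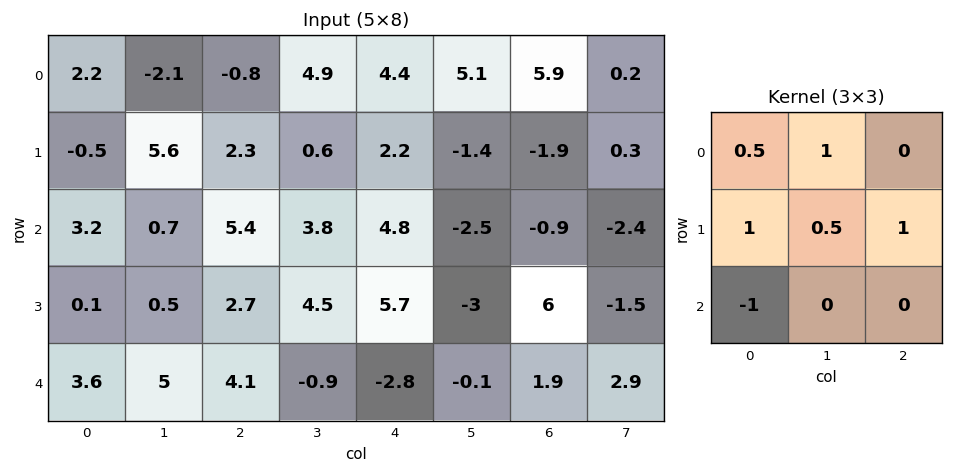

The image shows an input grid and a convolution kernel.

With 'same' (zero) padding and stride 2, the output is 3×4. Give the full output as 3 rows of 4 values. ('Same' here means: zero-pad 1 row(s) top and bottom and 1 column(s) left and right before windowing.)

Output[0,0]: The receptive field on the zero-padded input at this output position is [0 0 0 / 0 2.2 -2.1 / 0 -0.5 5.6]. Elementwise product with the kernel and sum: 0·0.5 + 0·1 + 0·1 + 2.2·0.5 + -2.1·1 + 0·-1.

-1 -3.2 11.6 9.65
1.8 11.8 1.7 -4.95
6.9 9.1 5.55 8.25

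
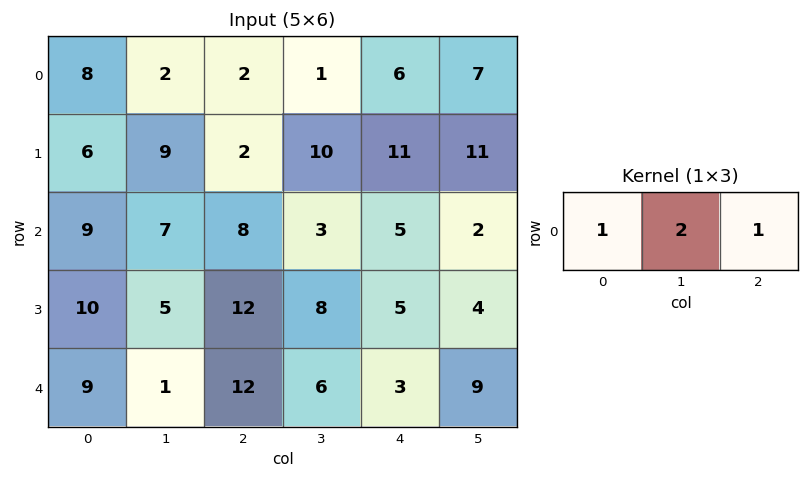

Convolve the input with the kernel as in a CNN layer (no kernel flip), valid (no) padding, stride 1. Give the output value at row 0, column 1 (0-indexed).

The receptive field on the input at this output position is [2 2 1]. Elementwise product with the kernel and sum: 2·1 + 2·2 + 1·1.

7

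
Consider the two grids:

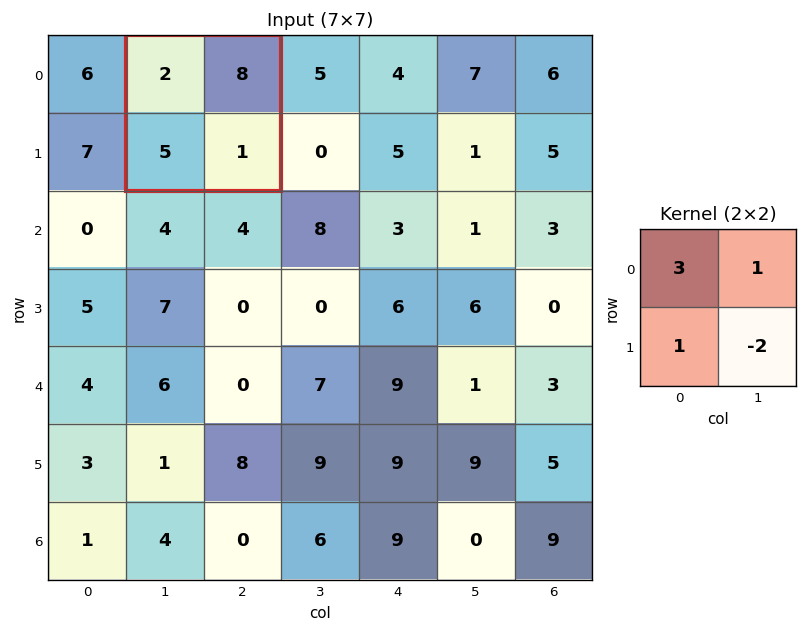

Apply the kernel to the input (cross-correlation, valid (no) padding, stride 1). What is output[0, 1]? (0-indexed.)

The receptive field on the input at this output position is [2 8 / 5 1]. Elementwise product with the kernel and sum: 2·3 + 8·1 + 5·1 + 1·-2.

17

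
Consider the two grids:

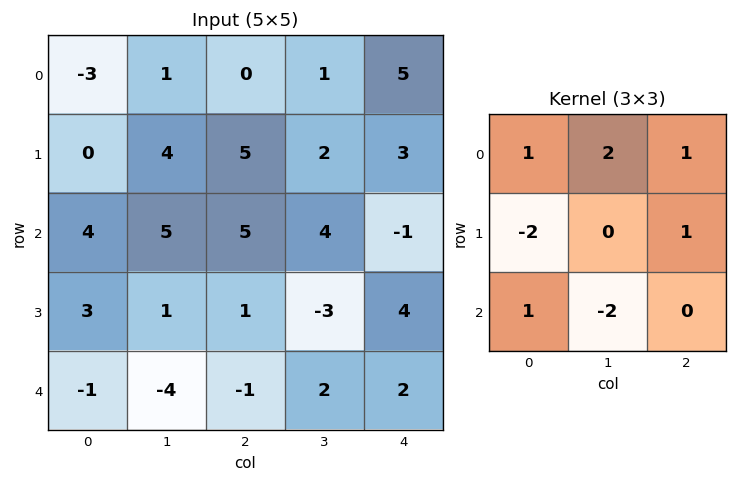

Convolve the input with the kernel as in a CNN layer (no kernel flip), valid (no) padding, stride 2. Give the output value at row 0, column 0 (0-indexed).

The receptive field on the input at this output position is [-3 1 0 / 0 4 5 / 4 5 5]. Elementwise product with the kernel and sum: -3·1 + 1·2 + 0·1 + 0·-2 + 5·1 + 4·1 + 5·-2.

-2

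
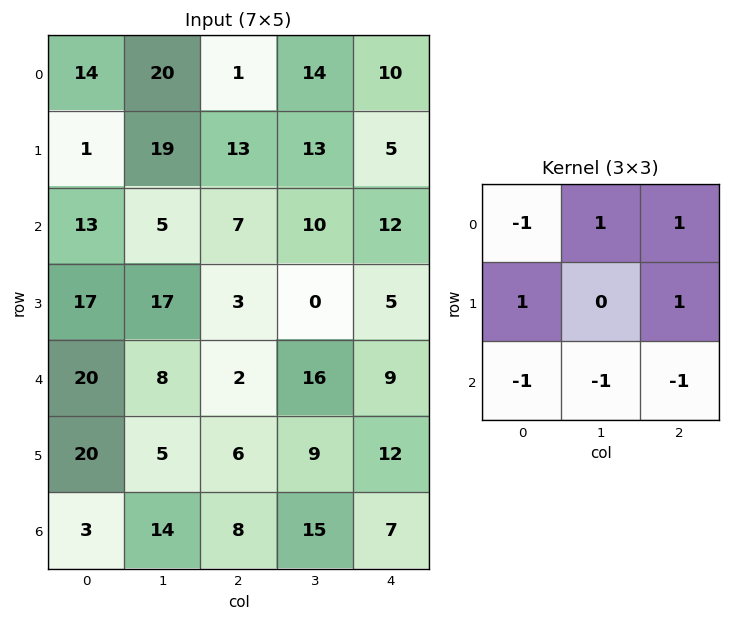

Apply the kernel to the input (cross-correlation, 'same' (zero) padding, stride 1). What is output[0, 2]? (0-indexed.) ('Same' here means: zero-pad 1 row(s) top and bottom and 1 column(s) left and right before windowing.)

-11

The receptive field on the zero-padded input at this output position is [0 0 0 / 20 1 14 / 19 13 13]. Elementwise product with the kernel and sum: 0·-1 + 0·1 + 0·1 + 20·1 + 14·1 + 19·-1 + 13·-1 + 13·-1.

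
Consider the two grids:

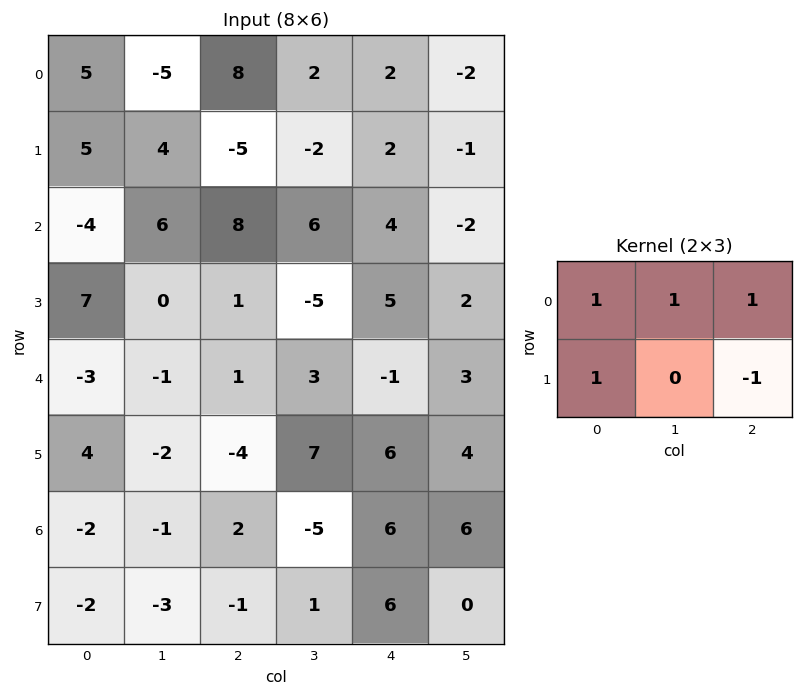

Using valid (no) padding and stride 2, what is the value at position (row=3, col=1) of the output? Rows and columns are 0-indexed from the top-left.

-4

The receptive field on the input at this output position is [2 -5 6 / -1 1 6]. Elementwise product with the kernel and sum: 2·1 + -5·1 + 6·1 + -1·1 + 6·-1.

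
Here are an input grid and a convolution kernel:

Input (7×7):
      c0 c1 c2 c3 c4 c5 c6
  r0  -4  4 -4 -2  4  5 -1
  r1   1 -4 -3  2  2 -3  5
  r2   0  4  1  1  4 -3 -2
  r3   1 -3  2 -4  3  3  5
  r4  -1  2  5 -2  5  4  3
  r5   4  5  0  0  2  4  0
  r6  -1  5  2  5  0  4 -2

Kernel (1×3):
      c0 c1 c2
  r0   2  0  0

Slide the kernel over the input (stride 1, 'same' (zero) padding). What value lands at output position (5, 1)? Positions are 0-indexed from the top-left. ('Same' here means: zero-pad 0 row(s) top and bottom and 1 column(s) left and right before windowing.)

The receptive field on the zero-padded input at this output position is [4 5 0]. Elementwise product with the kernel and sum: 4·2.

8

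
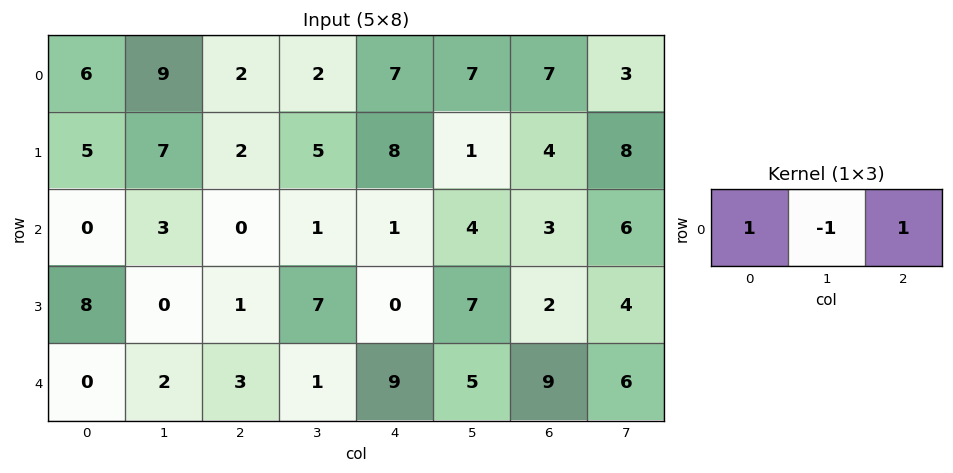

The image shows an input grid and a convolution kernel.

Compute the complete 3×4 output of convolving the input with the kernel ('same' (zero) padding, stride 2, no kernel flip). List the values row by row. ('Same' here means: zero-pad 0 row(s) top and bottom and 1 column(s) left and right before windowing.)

3 9 2 3
3 4 4 7
2 0 -3 2

Output[0,0]: The receptive field on the zero-padded input at this output position is [0 6 9]. Elementwise product with the kernel and sum: 0·1 + 6·-1 + 9·1.
Output[0,1]: The receptive field on the zero-padded input at this output position is [9 2 2]. Elementwise product with the kernel and sum: 9·1 + 2·-1 + 2·1.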